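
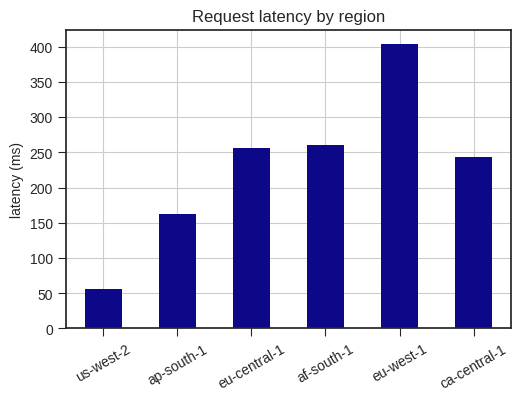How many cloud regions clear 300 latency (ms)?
1

Above 300: eu-west-1.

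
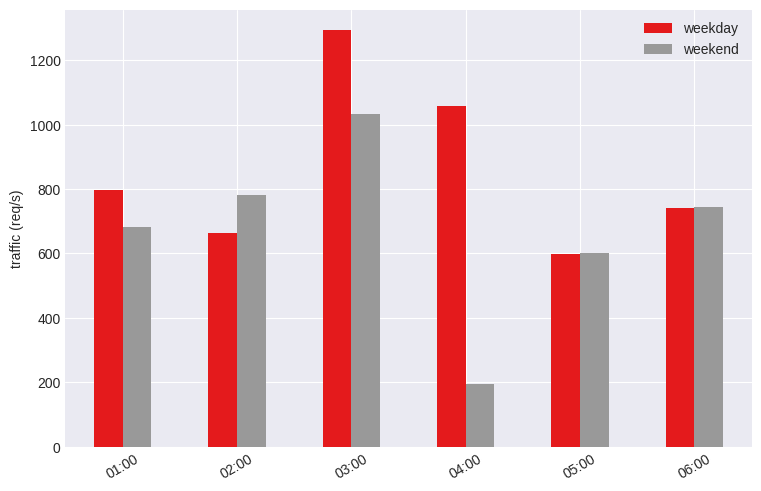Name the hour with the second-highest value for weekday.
04:00

Top 3 for weekday: 03:00 ≈ 1200, 04:00 ≈ 1000, 01:00 ≈ 800.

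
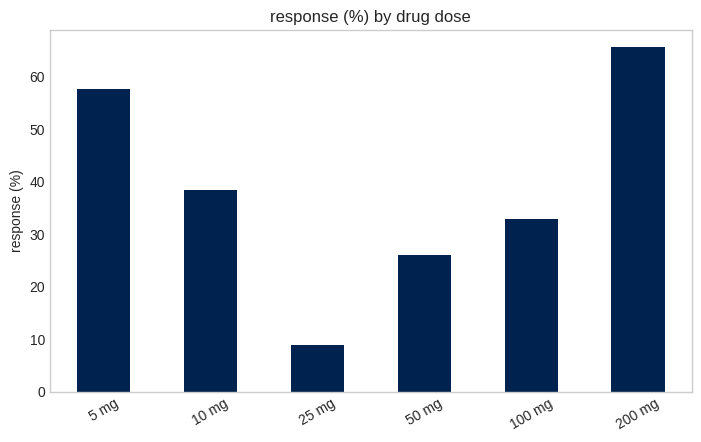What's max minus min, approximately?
Max 200 mg ≈ 70, min 25 mg ≈ 10; range ≈ 60.

≈ 60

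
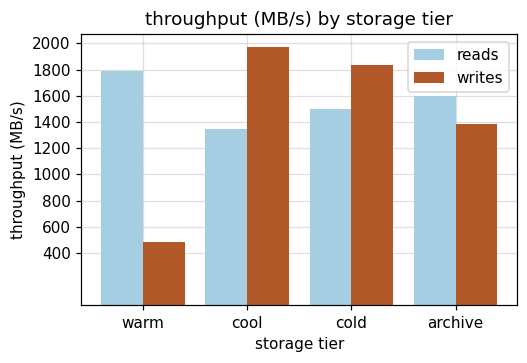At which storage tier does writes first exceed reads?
warm: writes ≈ 400 vs reads ≈ 1800 (not yet); cool: writes ≈ 2000 vs reads ≈ 1400 (first crossover).

cool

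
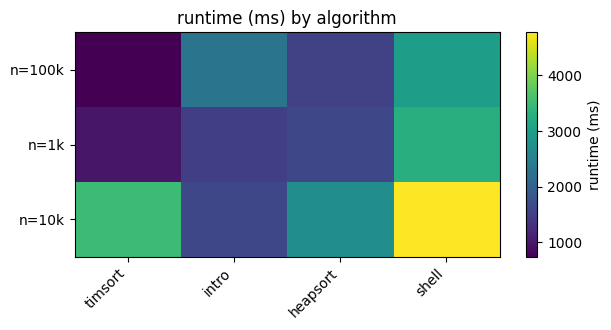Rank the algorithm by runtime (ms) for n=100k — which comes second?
Top 3 for n=100k: shell ≈ 3000, intro ≈ 2500, heapsort ≈ 1500.

intro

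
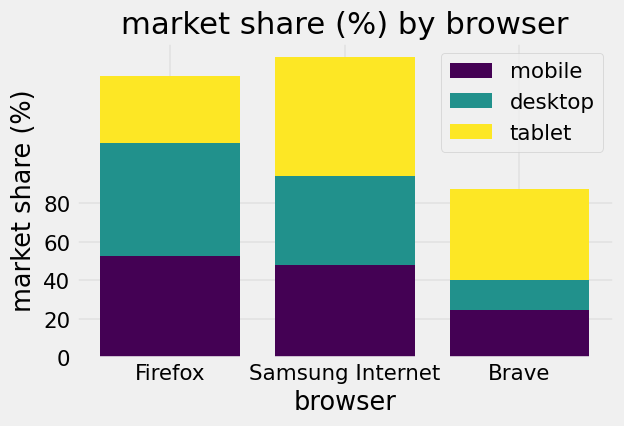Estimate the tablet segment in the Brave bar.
≈ 40

tablet top ≈ 80, bottom ≈ 40; segment ≈ 40.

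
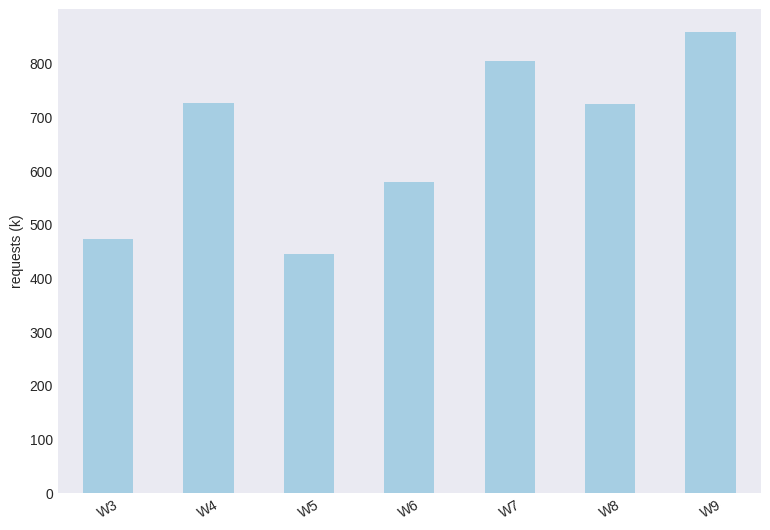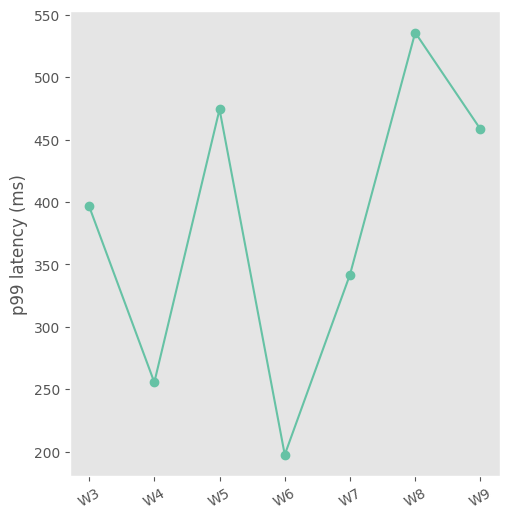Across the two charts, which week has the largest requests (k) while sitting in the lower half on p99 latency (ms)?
W7

Chart 2 median p99 latency (ms) ≈ 400; below-median weeks: W4, W6, W7. Among those, W7 has the highest requests (k) (≈ 800).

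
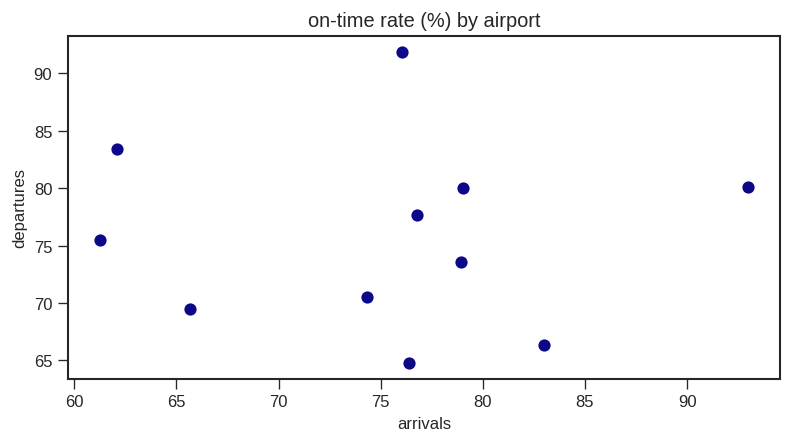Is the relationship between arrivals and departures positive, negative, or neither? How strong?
Points are roughly uncorrelated; weak (|r| ≈ 0.0).

no clear correlation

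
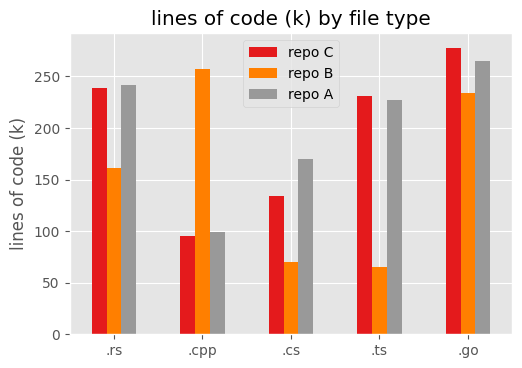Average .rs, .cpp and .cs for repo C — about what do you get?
≈ 158

(250 + 100 + 125) / 3 ≈ 158.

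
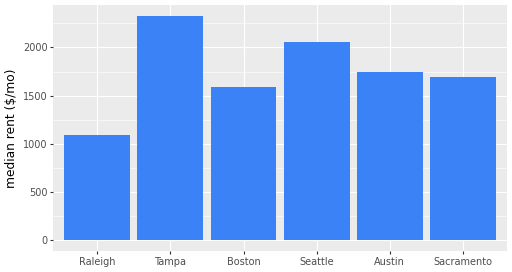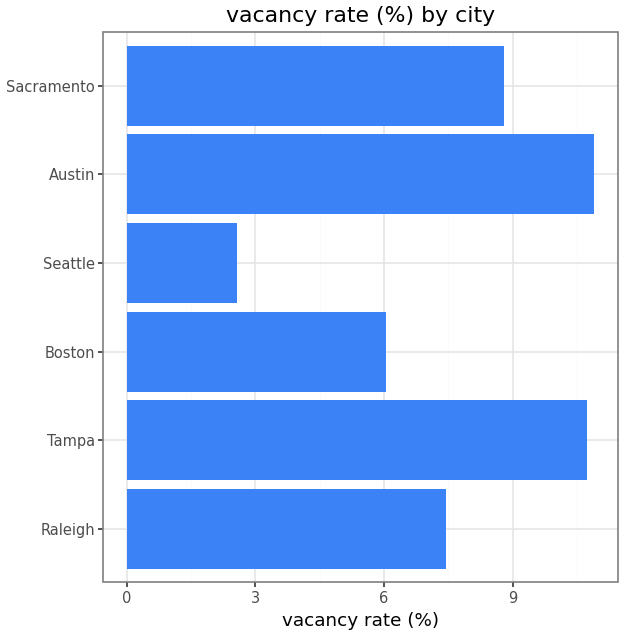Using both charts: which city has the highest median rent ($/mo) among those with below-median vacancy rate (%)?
Chart 2 median vacancy rate (%) ≈ 8; below-median cities: Raleigh, Boston, Seattle. Among those, Seattle has the highest median rent ($/mo) (≈ 2000).

Seattle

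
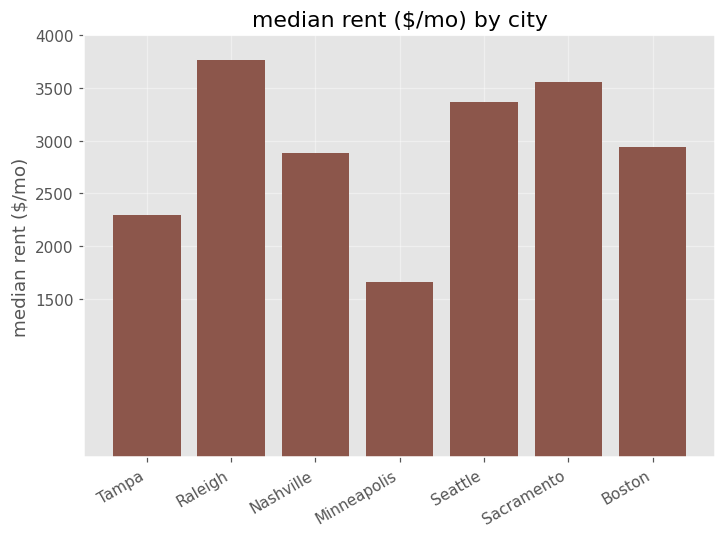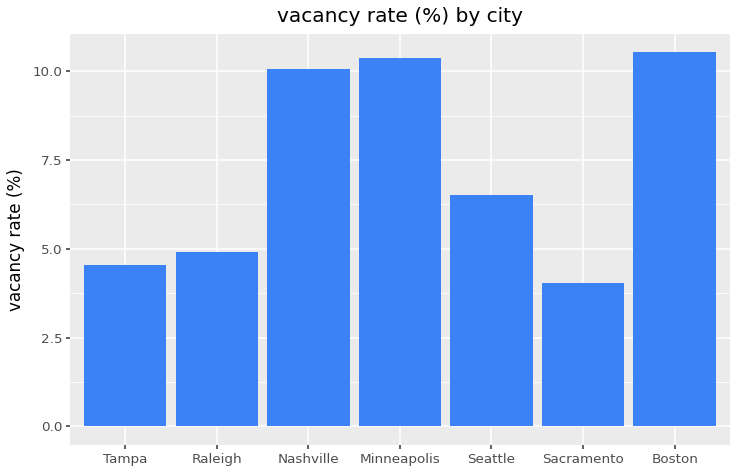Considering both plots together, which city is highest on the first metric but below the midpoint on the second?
Raleigh

Chart 2 median vacancy rate (%) ≈ 7; below-median cities: Tampa, Raleigh, Sacramento. Among those, Raleigh has the highest median rent ($/mo) (≈ 4000).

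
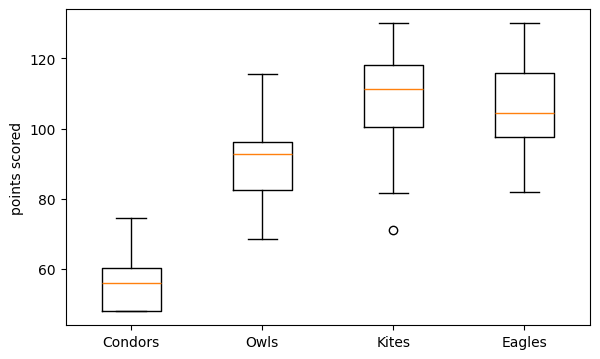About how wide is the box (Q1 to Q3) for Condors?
≈ 10

Q3 ≈ 60, Q1 ≈ 50; IQR ≈ 10.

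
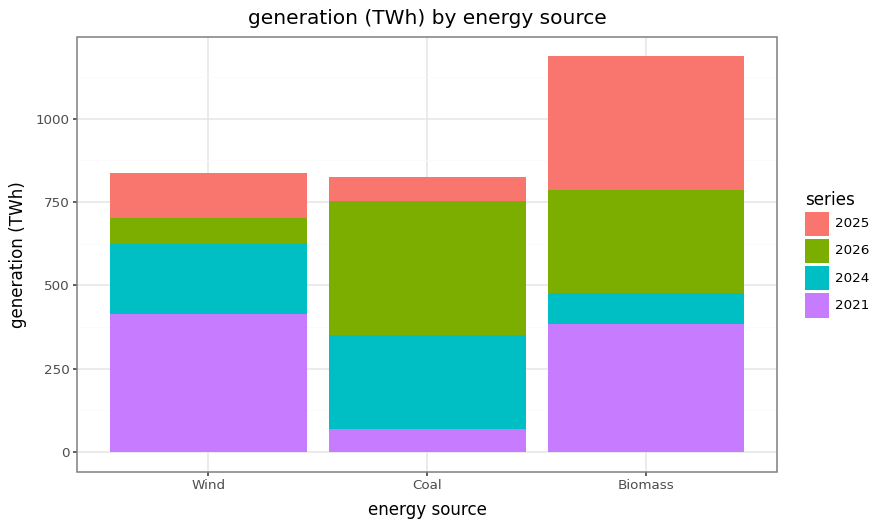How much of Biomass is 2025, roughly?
2025 top ≈ 1200, bottom ≈ 800; segment ≈ 400.

≈ 400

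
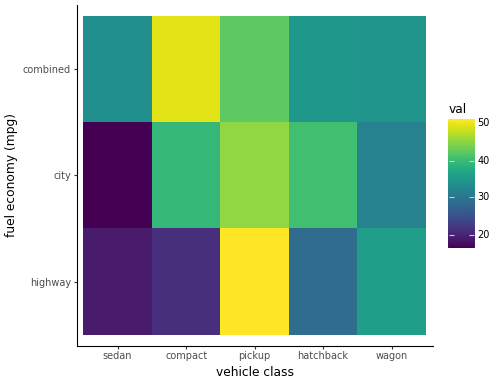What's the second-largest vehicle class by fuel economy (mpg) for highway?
Top 3 for highway: pickup ≈ 50, wagon ≈ 35, hatchback ≈ 30.

wagon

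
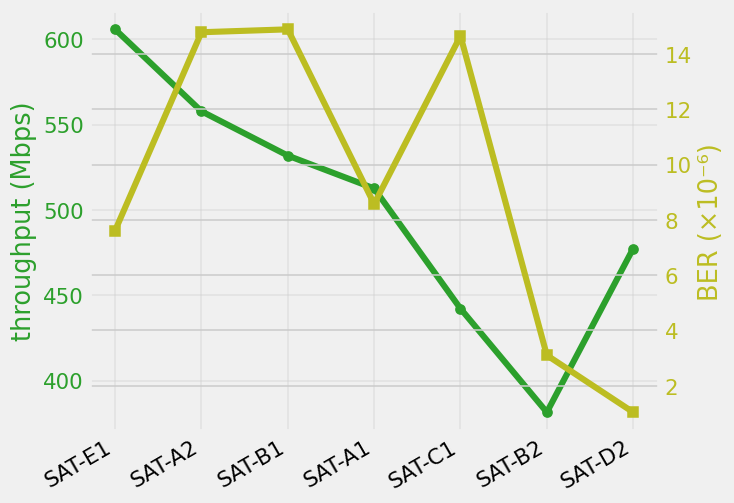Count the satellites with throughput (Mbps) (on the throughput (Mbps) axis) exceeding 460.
5

Above 460: SAT-E1, SAT-A2, SAT-B1, SAT-A1, SAT-D2.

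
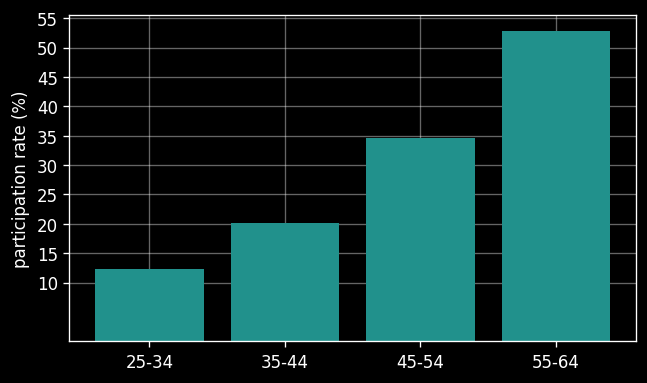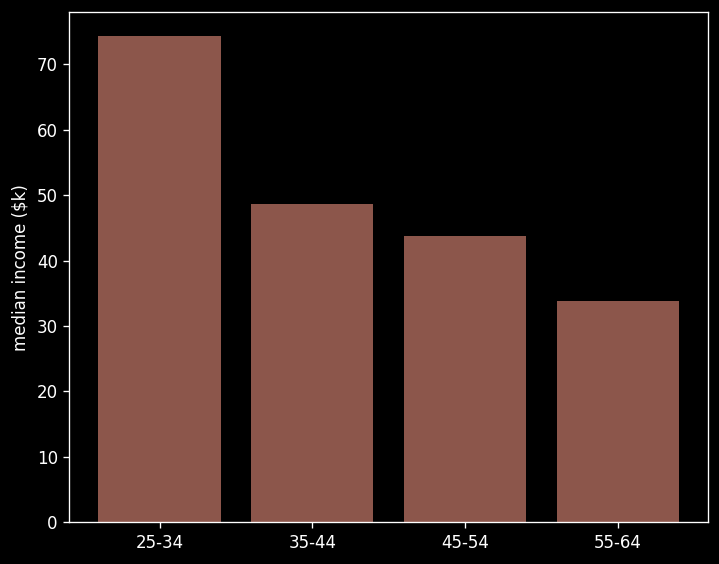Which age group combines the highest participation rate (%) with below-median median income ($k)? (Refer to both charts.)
55-64

Chart 2 median median income ($k) ≈ 50; below-median age groups: 45-54, 55-64. Among those, 55-64 has the highest participation rate (%) (≈ 55).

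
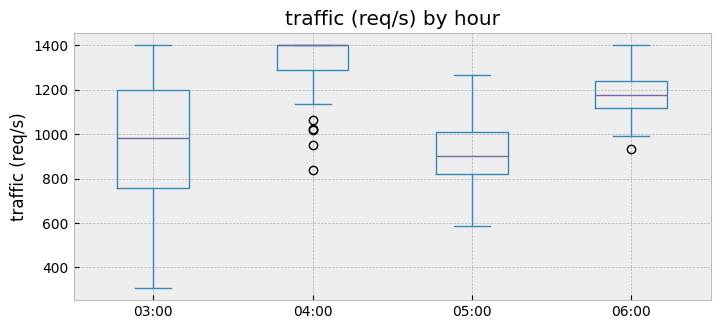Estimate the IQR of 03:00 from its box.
Q3 ≈ 1200, Q1 ≈ 750; IQR ≈ 450.

≈ 450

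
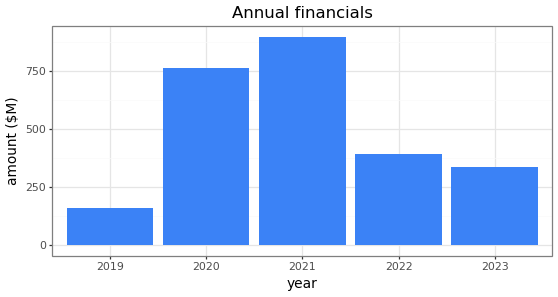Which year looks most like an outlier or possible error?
2021 ≈ 900; the rest sit between ≈ 200 and ≈ 800.

2021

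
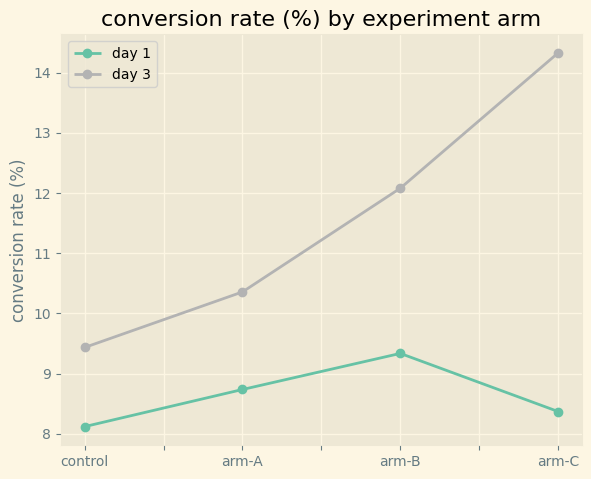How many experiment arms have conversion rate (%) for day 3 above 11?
2

Above 11: arm-B, arm-C.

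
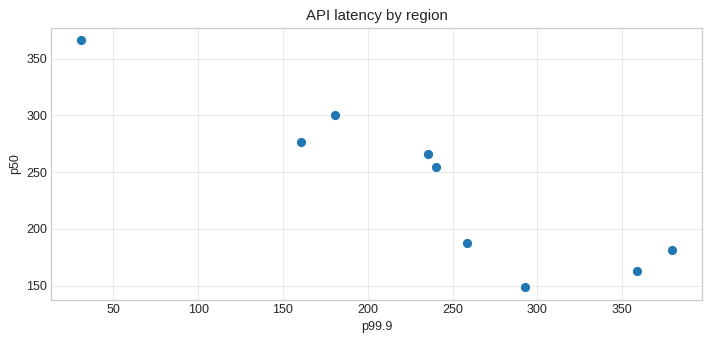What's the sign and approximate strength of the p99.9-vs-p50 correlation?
Points are negatively correlated; strong (|r| ≈ 0.9).

negative, strong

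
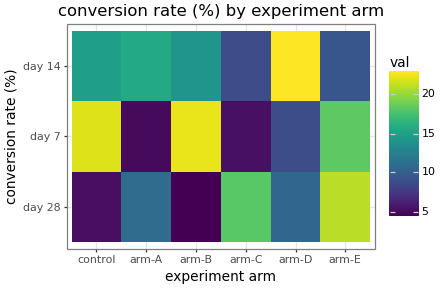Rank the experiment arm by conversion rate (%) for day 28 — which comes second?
arm-C

Top 3 for day 28: arm-E ≈ 22, arm-C ≈ 18, arm-A ≈ 10.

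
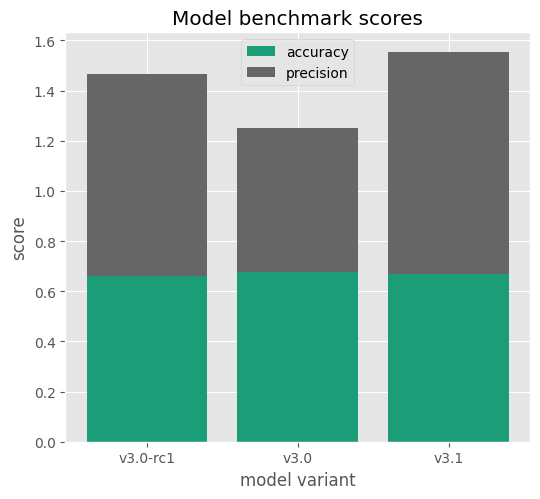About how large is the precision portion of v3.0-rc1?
precision top ≈ 1.4, bottom ≈ 0.6; segment ≈ 0.8.

≈ 0.8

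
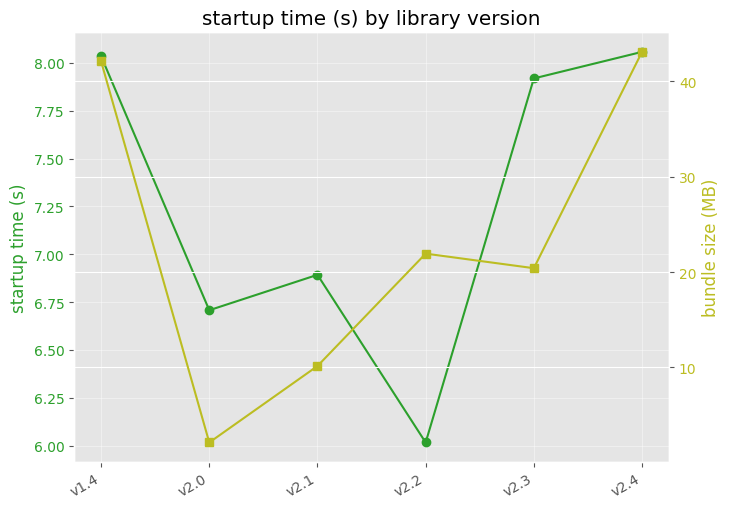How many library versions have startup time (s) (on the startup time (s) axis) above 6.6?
Above 6.6: v1.4, v2.0, v2.1, v2.3, v2.4.

5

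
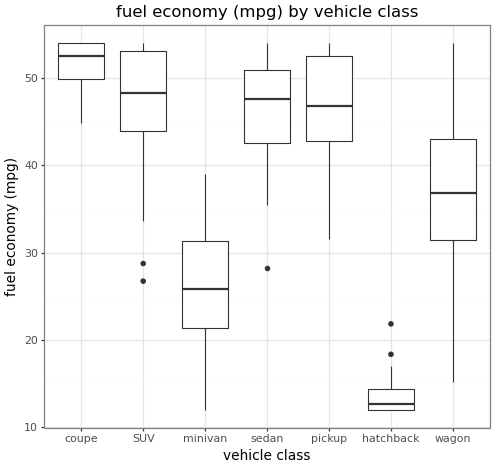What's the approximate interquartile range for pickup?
≈ 10

Q3 ≈ 55, Q1 ≈ 45; IQR ≈ 10.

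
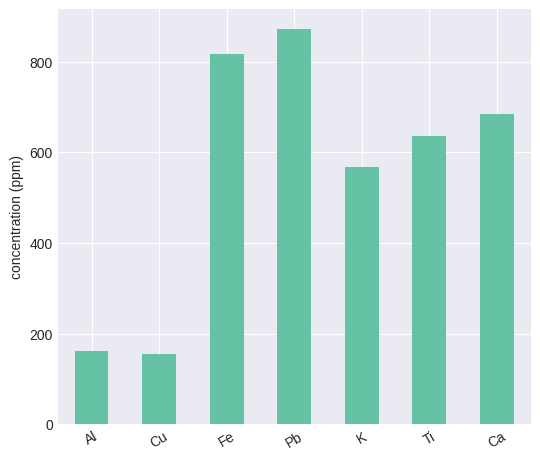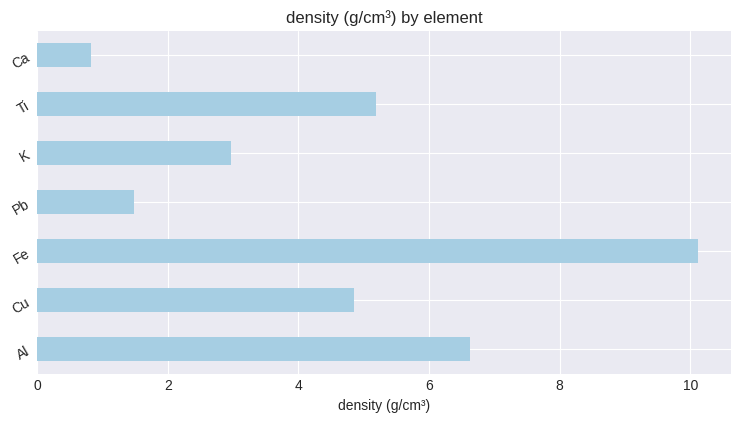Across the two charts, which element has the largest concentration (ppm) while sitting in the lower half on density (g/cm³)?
Pb

Chart 2 median density (g/cm³) ≈ 5; below-median elements: Pb, K, Ca. Among those, Pb has the highest concentration (ppm) (≈ 900).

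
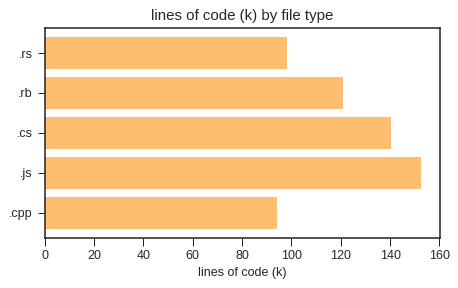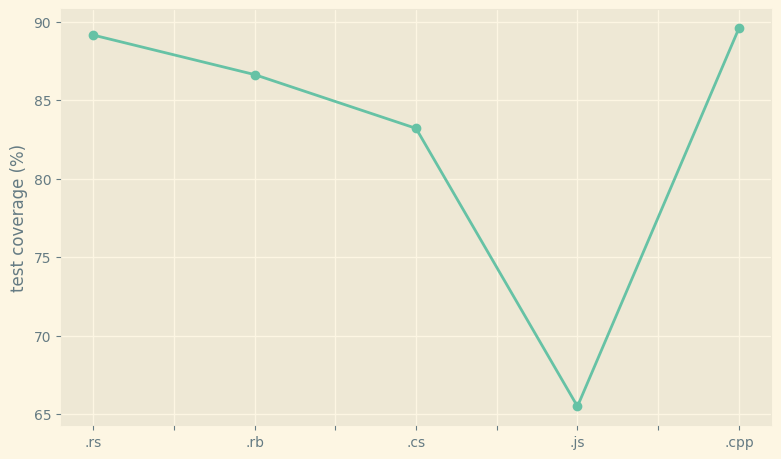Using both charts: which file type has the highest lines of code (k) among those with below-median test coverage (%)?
Chart 2 median test coverage (%) ≈ 90; below-median file types: .cs, .js. Among those, .js has the highest lines of code (k) (≈ 160).

.js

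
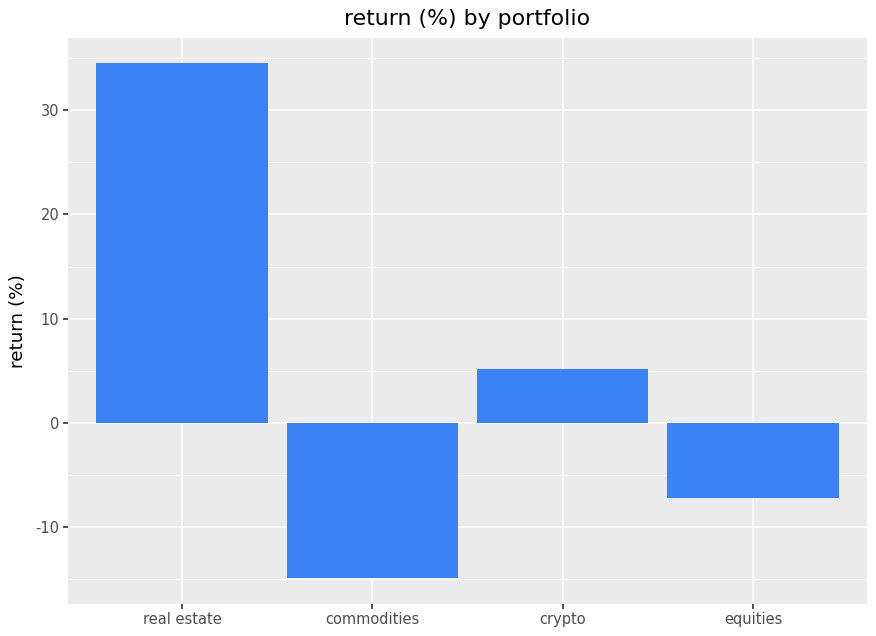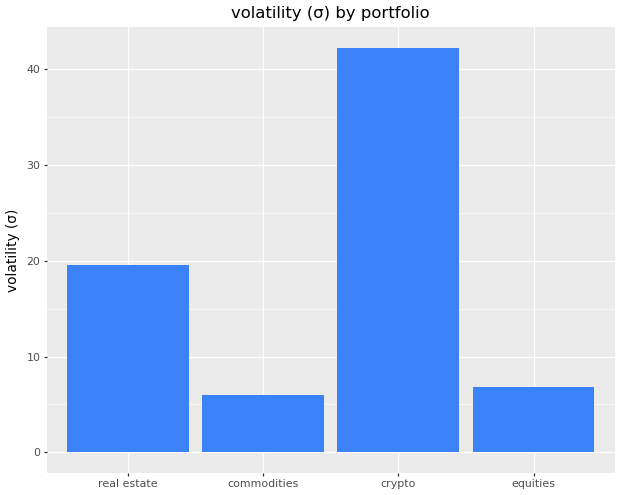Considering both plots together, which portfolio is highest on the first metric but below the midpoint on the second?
Chart 2 median volatility (σ) ≈ 15; below-median portfolios: commodities, equities. Among those, equities has the highest return (%) (≈ -5).

equities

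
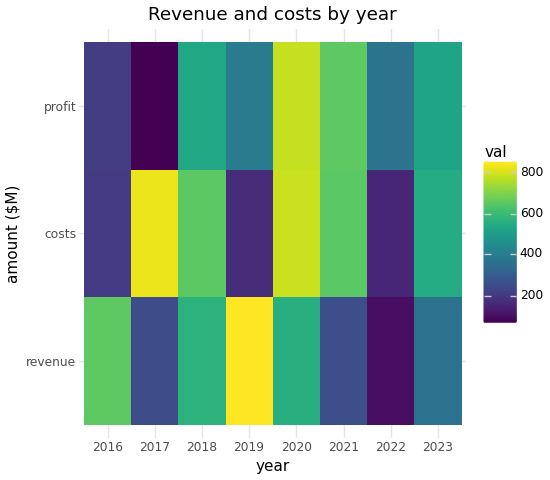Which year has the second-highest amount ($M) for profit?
2021

Top 3 for profit: 2020 ≈ 800, 2021 ≈ 700, 2018 ≈ 500.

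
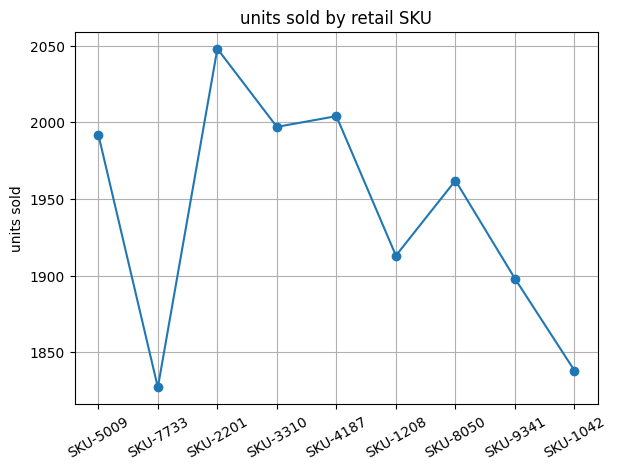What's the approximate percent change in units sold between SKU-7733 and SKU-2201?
≈ +12.1%

SKU-7733 ≈ 1820, SKU-2201 ≈ 2040; (2040 − 1820) / 1820 ≈ +12.1%.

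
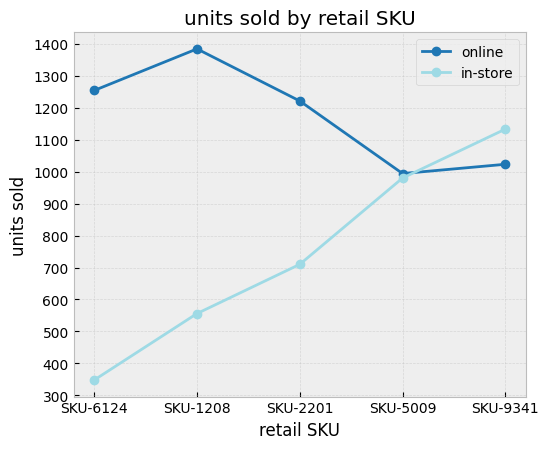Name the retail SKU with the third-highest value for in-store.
Top 4 for in-store: SKU-9341 ≈ 1100, SKU-5009 ≈ 1000, SKU-2201 ≈ 700, SKU-1208 ≈ 600.

SKU-2201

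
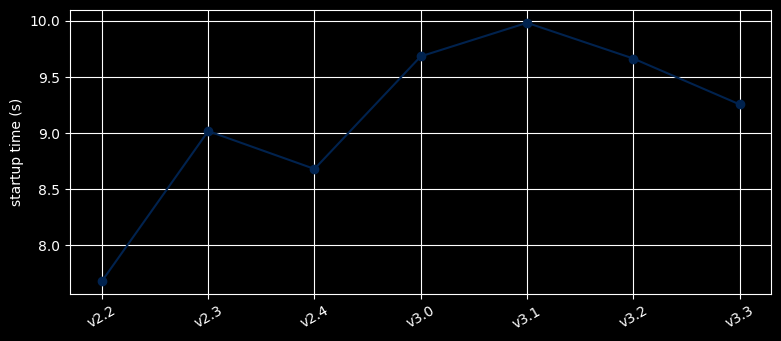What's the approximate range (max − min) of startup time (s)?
Max v3.1 ≈ 10.0, min v2.2 ≈ 7.6; range ≈ 2.4.

≈ 2.4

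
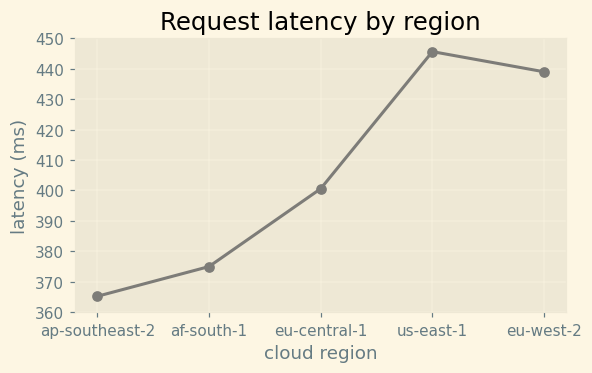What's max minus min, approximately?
Max us-east-1 ≈ 450, min ap-southeast-2 ≈ 370; range ≈ 80.

≈ 80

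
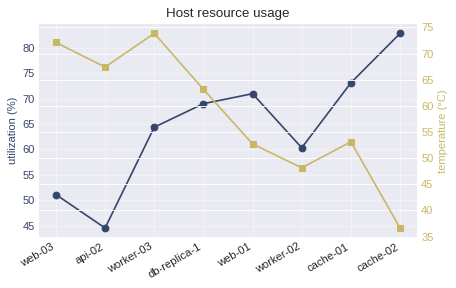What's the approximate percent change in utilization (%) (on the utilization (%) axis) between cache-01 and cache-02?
cache-01 ≈ 75, cache-02 ≈ 85; (85 − 75) / 75 ≈ +13.3%.

≈ +13.3%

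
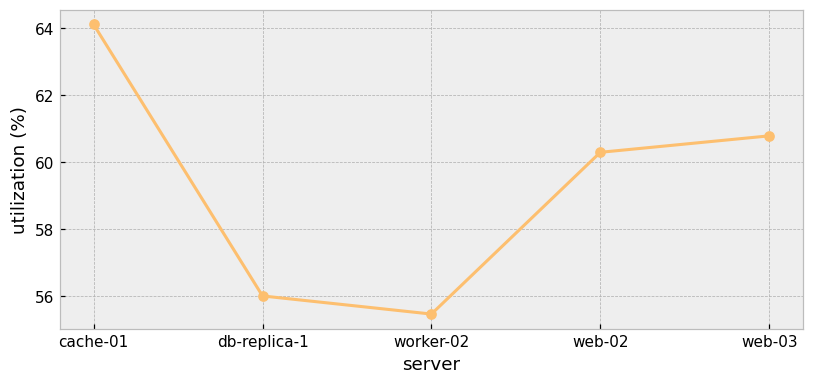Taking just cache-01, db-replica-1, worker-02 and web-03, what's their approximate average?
(64 + 56 + 55 + 61) / 4 ≈ 59.

≈ 59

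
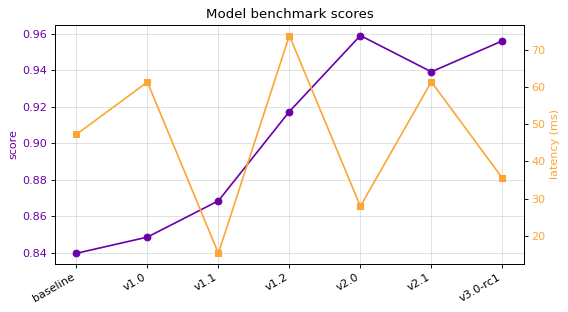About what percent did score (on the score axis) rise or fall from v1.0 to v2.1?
≈ +10.6%

v1.0 ≈ 0.85, v2.1 ≈ 0.94; (0.94 − 0.85) / 0.85 ≈ +10.6%.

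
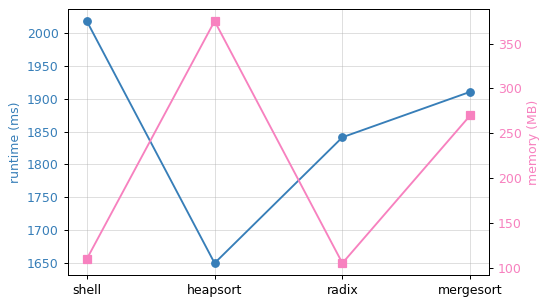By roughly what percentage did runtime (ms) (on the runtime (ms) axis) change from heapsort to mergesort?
heapsort ≈ 1650, mergesort ≈ 1900; (1900 − 1650) / 1650 ≈ +15.2%.

≈ +15.2%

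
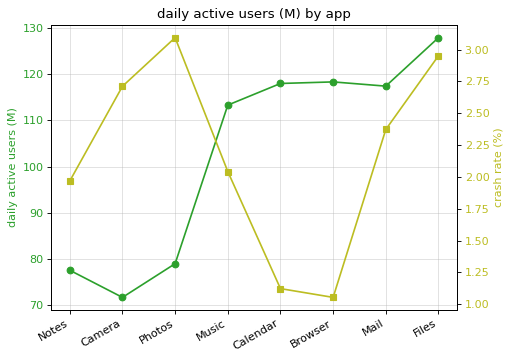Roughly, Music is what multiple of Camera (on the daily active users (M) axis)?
Music ≈ 115, Camera ≈ 70; 115/70 ≈ 1.64.

≈ 1.64×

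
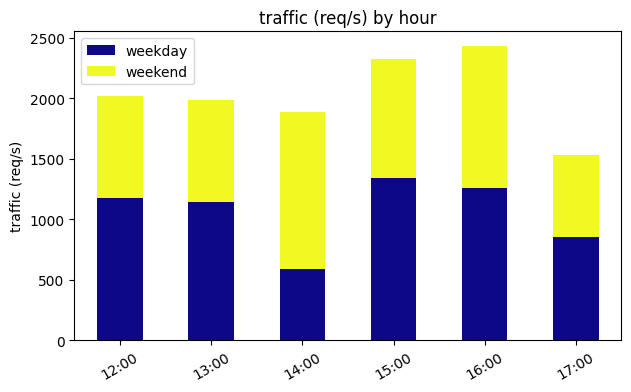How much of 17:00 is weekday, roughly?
weekday top ≈ 1000, bottom ≈ 0; segment ≈ 1000.

≈ 1000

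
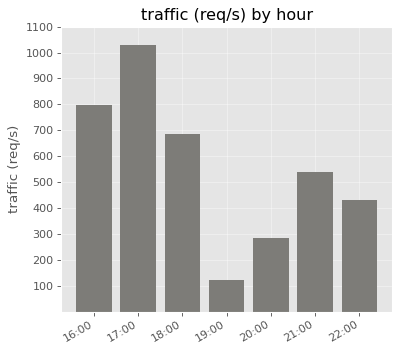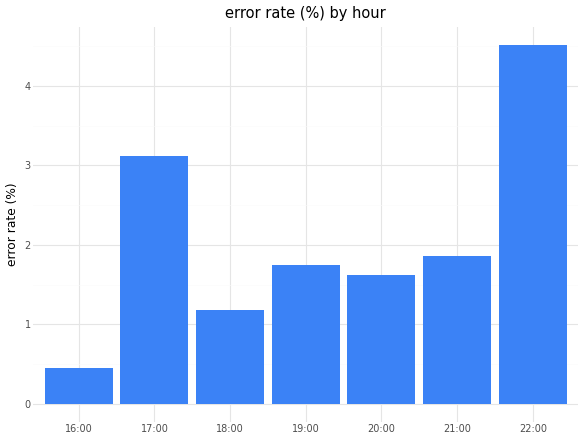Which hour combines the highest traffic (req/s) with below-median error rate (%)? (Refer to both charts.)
Chart 2 median error rate (%) ≈ 1.5; below-median hours: 16:00, 18:00, 20:00. Among those, 16:00 has the highest traffic (req/s) (≈ 800).

16:00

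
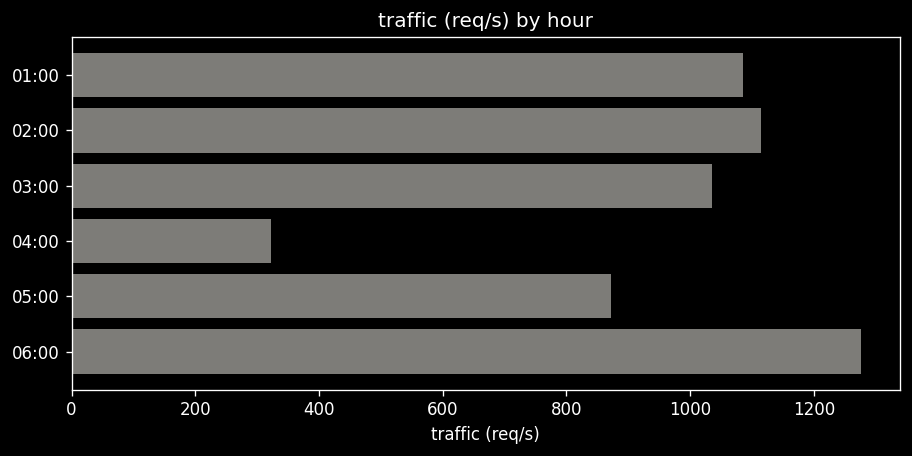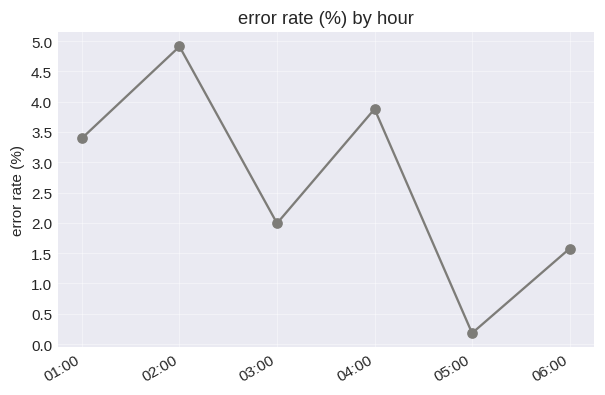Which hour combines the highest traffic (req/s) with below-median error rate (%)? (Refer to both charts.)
06:00

Chart 2 median error rate (%) ≈ 2.5; below-median hours: 03:00, 05:00, 06:00. Among those, 06:00 has the highest traffic (req/s) (≈ 1200).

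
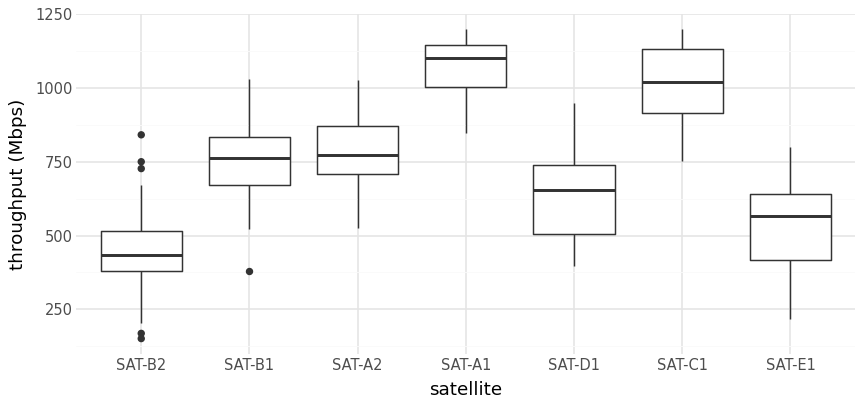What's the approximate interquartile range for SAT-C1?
Q3 ≈ 1100, Q1 ≈ 900; IQR ≈ 200.

≈ 200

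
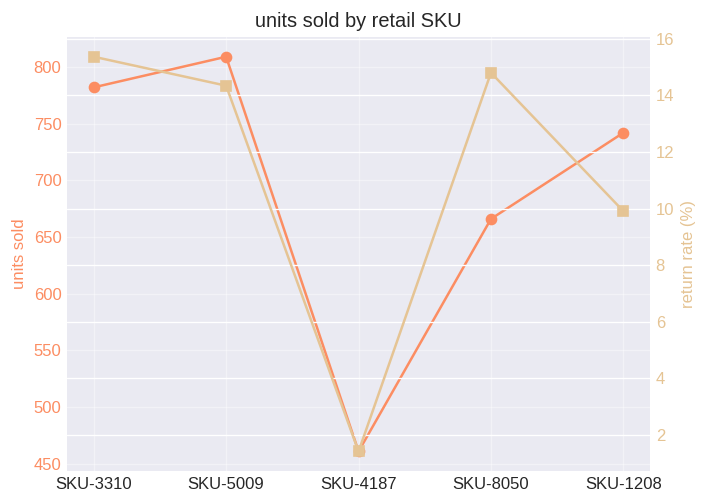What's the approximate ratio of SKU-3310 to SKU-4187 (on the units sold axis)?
≈ 1.78×

SKU-3310 ≈ 800, SKU-4187 ≈ 450; 800/450 ≈ 1.78.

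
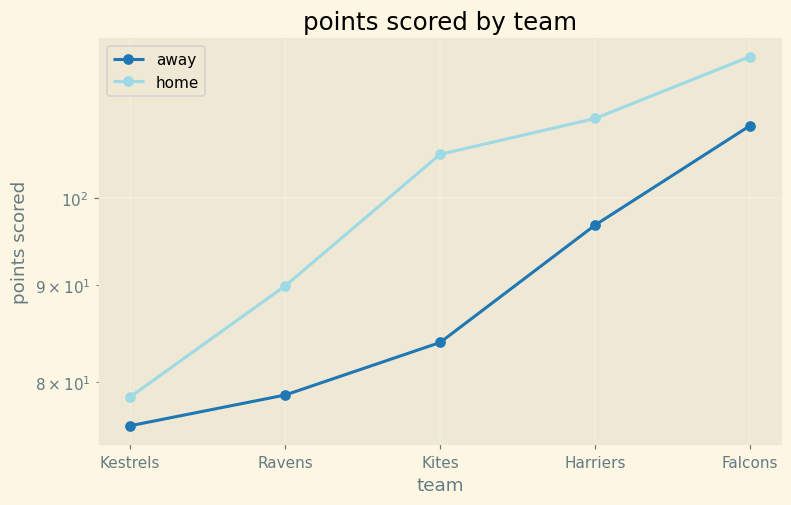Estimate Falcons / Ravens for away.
≈ 1.38×

Falcons ≈ 110, Ravens ≈ 80; 110/80 ≈ 1.38.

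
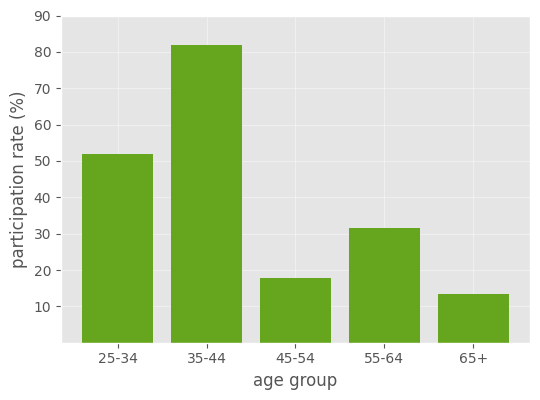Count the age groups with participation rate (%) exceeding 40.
Above 40: 25-34, 35-44.

2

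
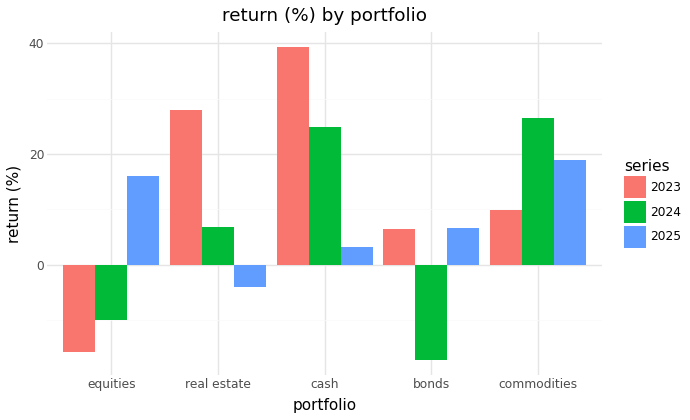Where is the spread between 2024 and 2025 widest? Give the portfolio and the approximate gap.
equities: 2024 ≈ -10, 2025 ≈ 15 → gap ≈ 25. Next-largest (bonds) is only ≈ 20.

equities, ≈ 25 %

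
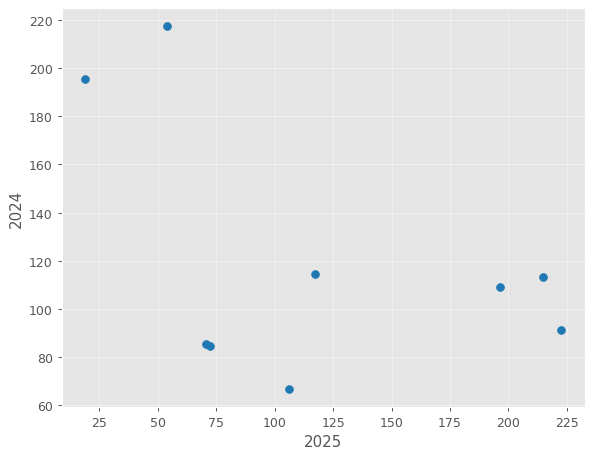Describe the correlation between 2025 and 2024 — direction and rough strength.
negative, moderate

Points are negatively correlated; moderate (|r| ≈ 0.5).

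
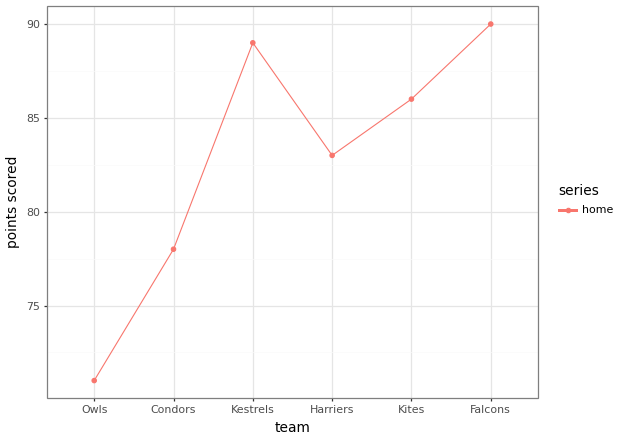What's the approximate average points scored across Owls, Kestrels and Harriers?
(72 + 88 + 84) / 3 ≈ 81.

≈ 81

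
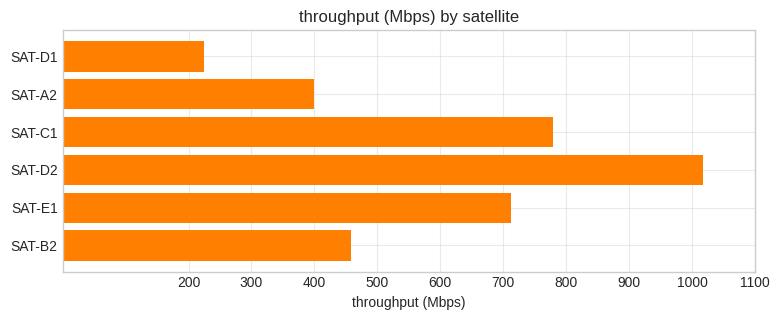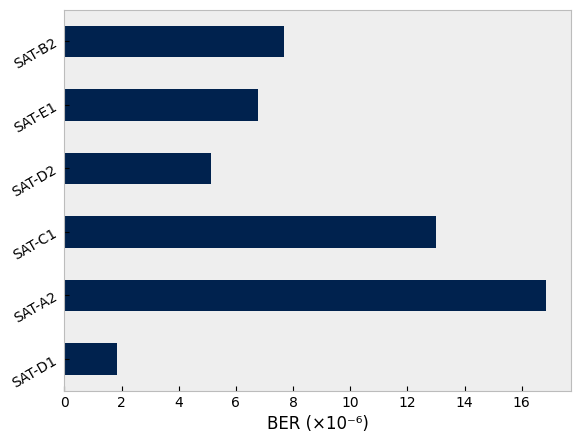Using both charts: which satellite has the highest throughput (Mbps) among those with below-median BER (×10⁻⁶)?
Chart 2 median BER (×10⁻⁶) ≈ 8; below-median satellites: SAT-D1, SAT-D2, SAT-E1. Among those, SAT-D2 has the highest throughput (Mbps) (≈ 1000).

SAT-D2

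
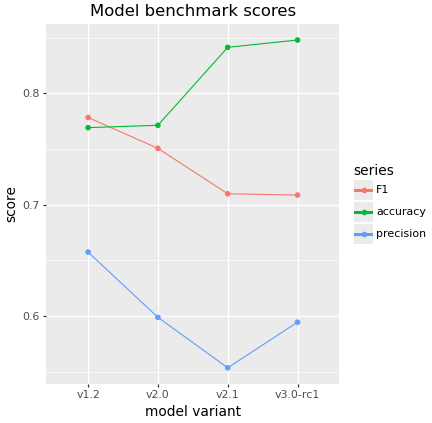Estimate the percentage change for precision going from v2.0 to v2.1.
v2.0 ≈ 0.60, v2.1 ≈ 0.55; (0.55 − 0.60) / 0.60 ≈ -8.3%.

≈ -8.3%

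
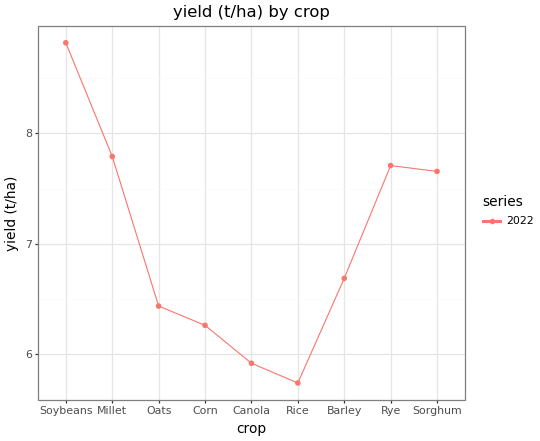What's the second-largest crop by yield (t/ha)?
Top 3: Soybeans ≈ 9.0, Millet ≈ 8.0, Rye ≈ 7.5.

Millet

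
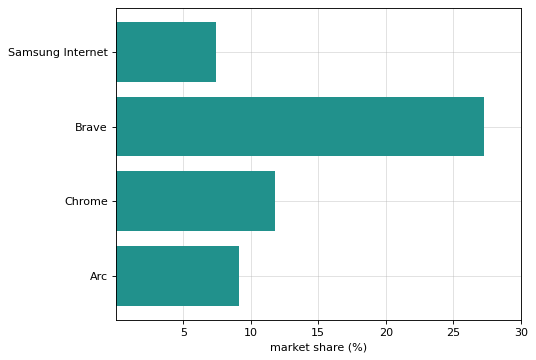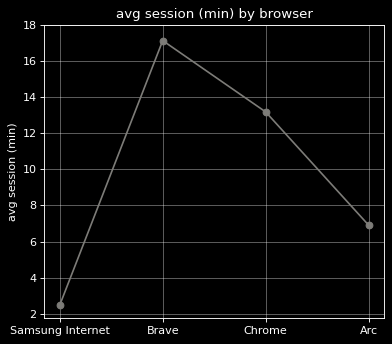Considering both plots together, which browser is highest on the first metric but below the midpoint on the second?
Arc

Chart 2 median avg session (min) ≈ 10; below-median browsers: Samsung Internet, Arc. Among those, Arc has the highest market share (%) (≈ 10).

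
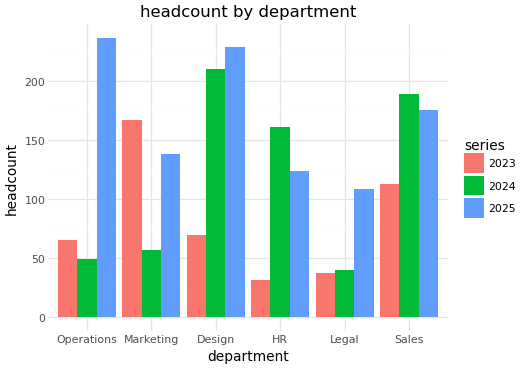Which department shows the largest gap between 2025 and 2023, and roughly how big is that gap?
Operations: 2025 ≈ 240, 2023 ≈ 60 → gap ≈ 180. Next-largest (Design) is only ≈ 160.

Operations, ≈ 180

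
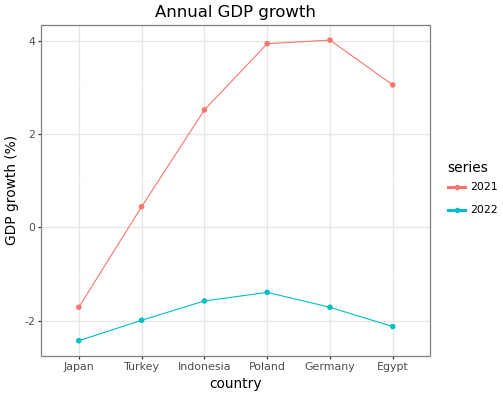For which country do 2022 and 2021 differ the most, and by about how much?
Germany, ≈ 6 %

Germany: 2022 ≈ -2, 2021 ≈ 4 → gap ≈ 6. Next-largest (Poland) is only ≈ 5.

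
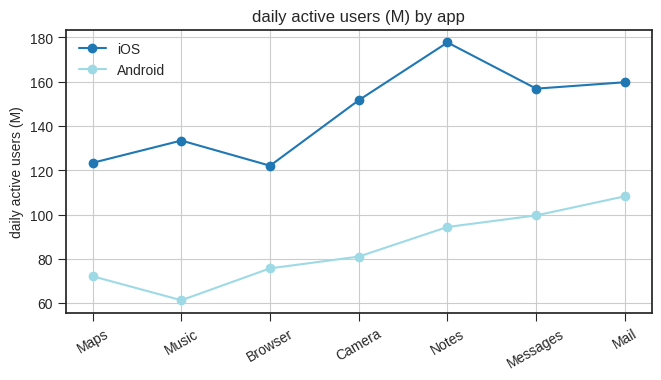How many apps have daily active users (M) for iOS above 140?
Above 140: Camera, Notes, Messages, Mail.

4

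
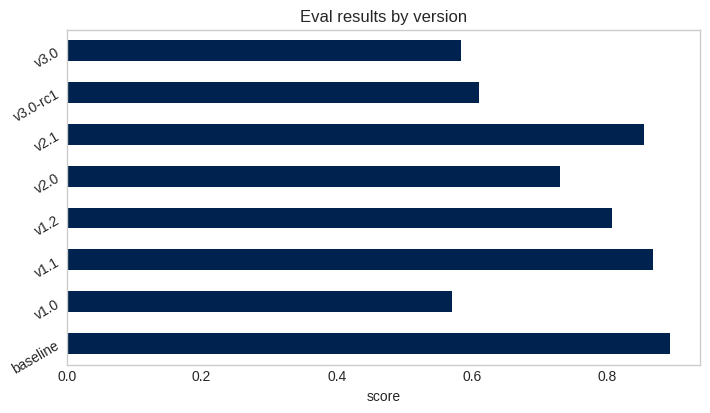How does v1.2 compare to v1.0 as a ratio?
≈ 1.33×

v1.2 ≈ 0.8, v1.0 ≈ 0.6; 0.8/0.6 ≈ 1.33.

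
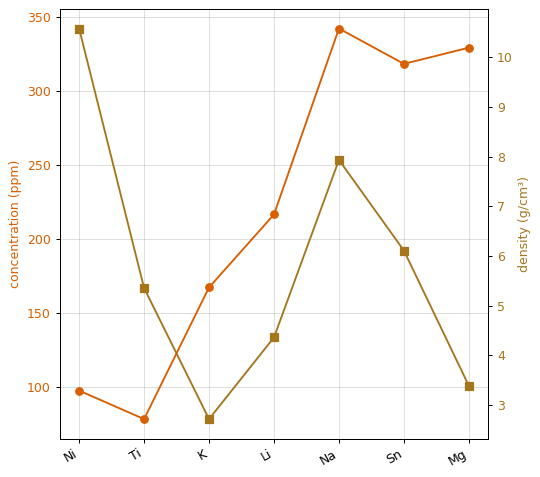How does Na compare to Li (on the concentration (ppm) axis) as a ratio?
≈ 1.56×

Na ≈ 350, Li ≈ 225; 350/225 ≈ 1.56.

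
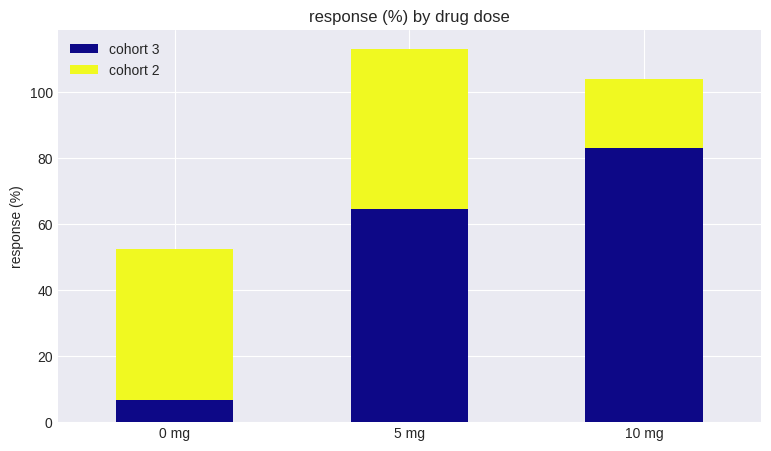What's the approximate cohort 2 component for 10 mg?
≈ 20

cohort 2 top ≈ 100, bottom ≈ 80; segment ≈ 20.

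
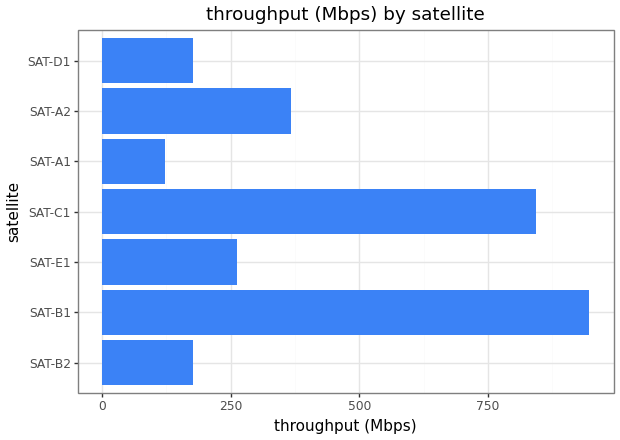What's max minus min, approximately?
Max SAT-B1 ≈ 900, min SAT-A1 ≈ 100; range ≈ 800.

≈ 800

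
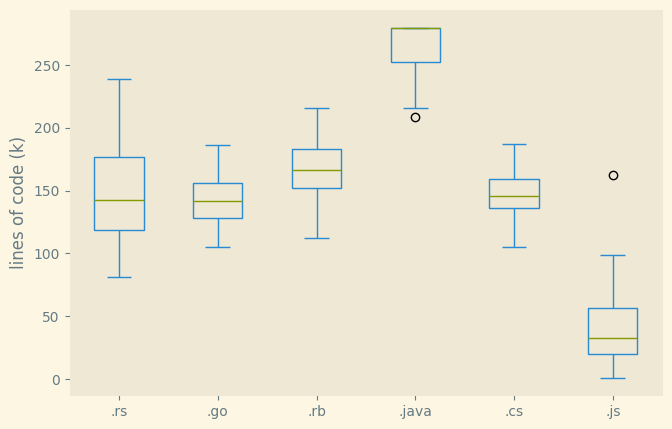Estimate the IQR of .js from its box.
≈ 40

Q3 ≈ 60, Q1 ≈ 20; IQR ≈ 40.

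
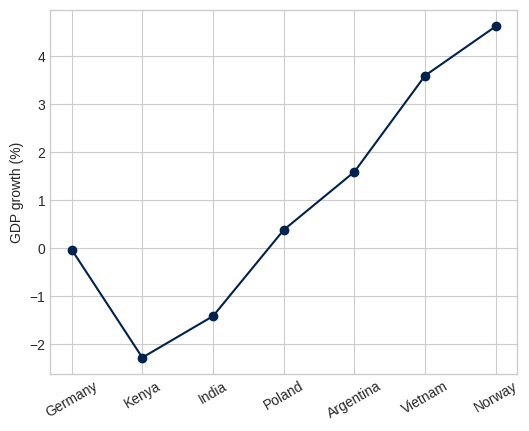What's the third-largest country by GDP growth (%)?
Argentina

Top 4: Norway ≈ 5, Vietnam ≈ 4, Argentina ≈ 2, Poland ≈ 0.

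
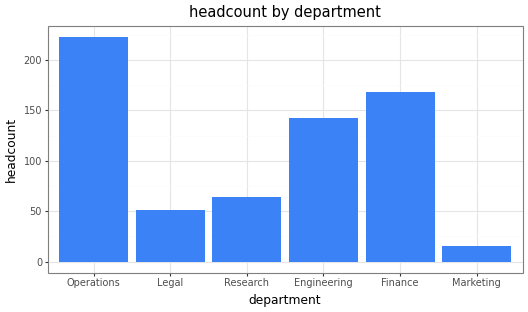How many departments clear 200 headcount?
1

Above 200: Operations.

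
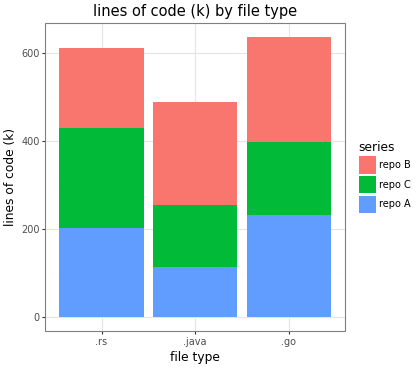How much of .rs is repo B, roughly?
repo B top ≈ 600, bottom ≈ 400; segment ≈ 200.

≈ 200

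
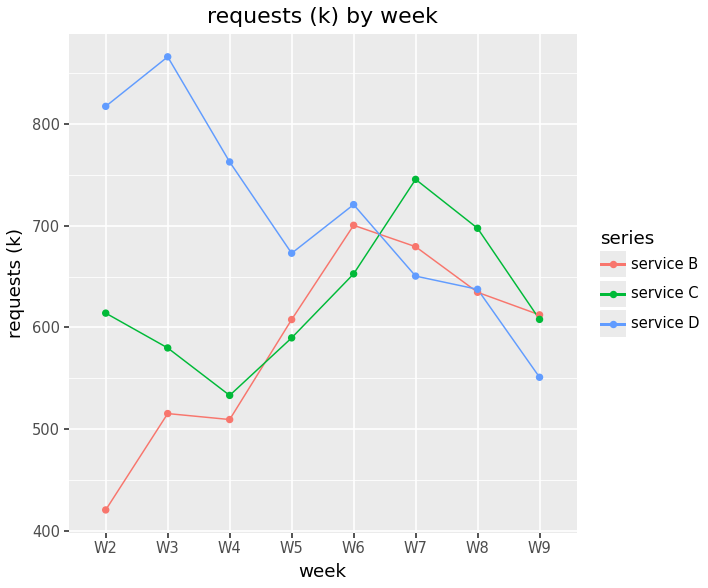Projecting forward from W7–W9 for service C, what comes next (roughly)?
≈ 525

Last three: 750, 700, 600 → slope ≈ -75/step → next ≈ 525.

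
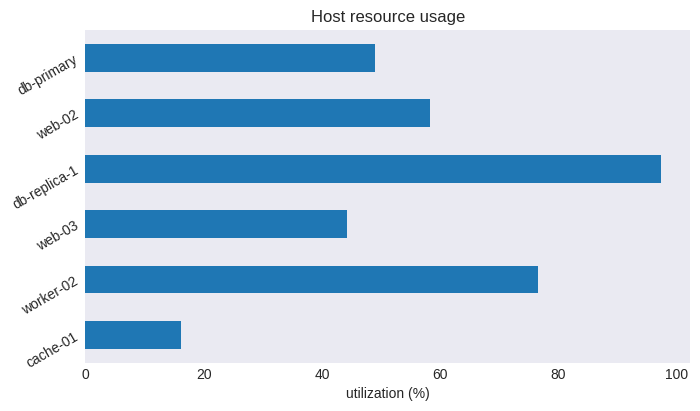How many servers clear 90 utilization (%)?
1

Above 90: db-replica-1.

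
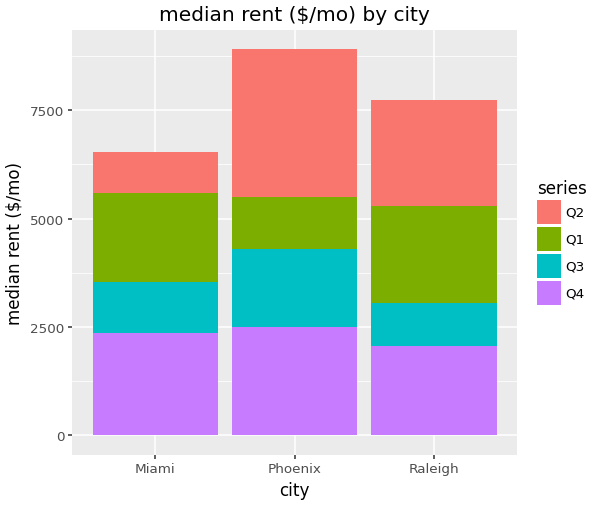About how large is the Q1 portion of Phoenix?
Q1 top ≈ 5000, bottom ≈ 4000; segment ≈ 1000.

≈ 1000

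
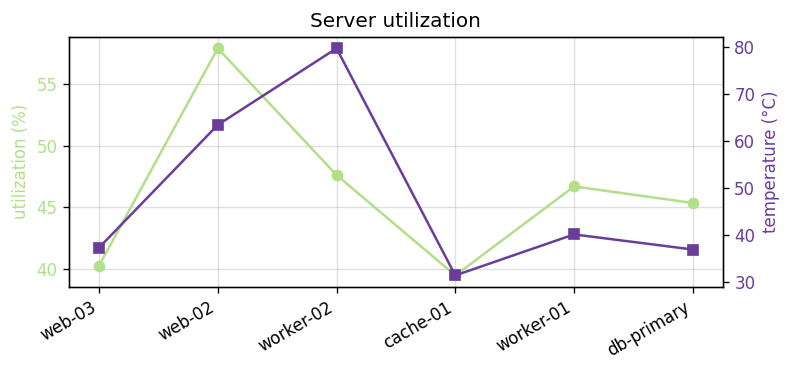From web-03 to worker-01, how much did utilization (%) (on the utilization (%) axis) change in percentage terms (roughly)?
≈ +15%

web-03 ≈ 40, worker-01 ≈ 46; (46 − 40) / 40 ≈ +15%.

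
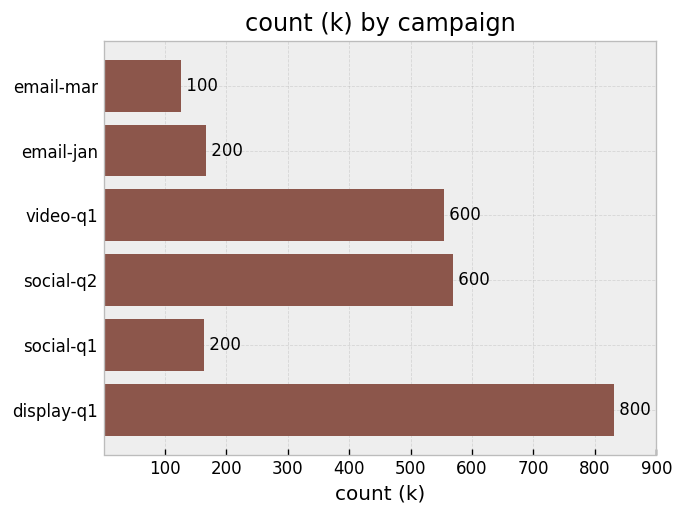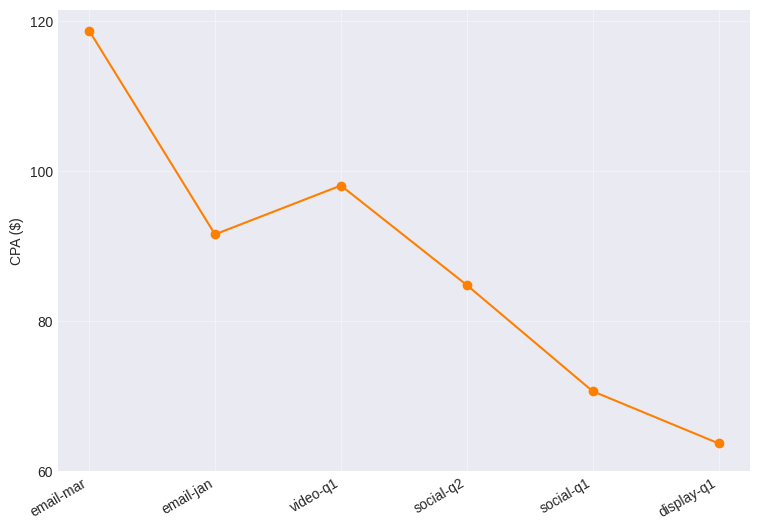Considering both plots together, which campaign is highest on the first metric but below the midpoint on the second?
display-q1

Chart 2 median CPA ($) ≈ 80; below-median campaigns: social-q2, social-q1, display-q1. Among those, display-q1 has the highest count (k) (≈ 800).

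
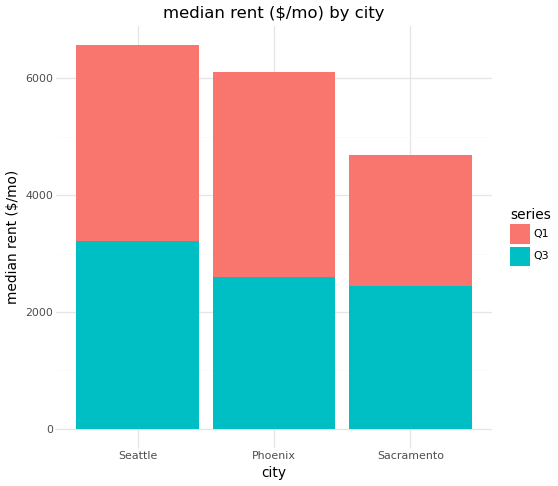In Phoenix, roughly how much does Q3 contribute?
≈ 3000

Q3 top ≈ 3000, bottom ≈ 0; segment ≈ 3000.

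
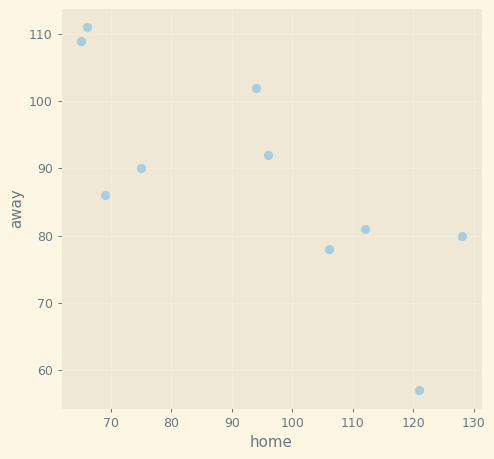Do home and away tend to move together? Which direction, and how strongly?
negative, strong

Points are negatively correlated; strong (|r| ≈ 0.8).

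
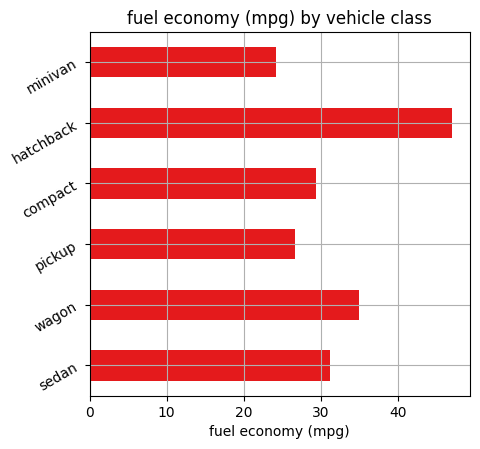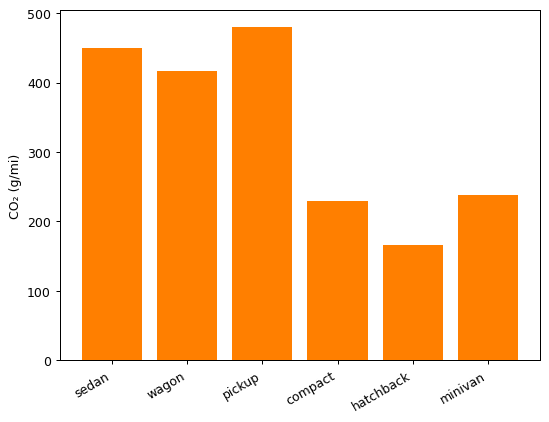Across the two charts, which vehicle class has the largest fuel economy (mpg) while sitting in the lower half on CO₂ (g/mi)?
hatchback

Chart 2 median CO₂ (g/mi) ≈ 350; below-median vehicle classes: compact, hatchback, minivan. Among those, hatchback has the highest fuel economy (mpg) (≈ 45).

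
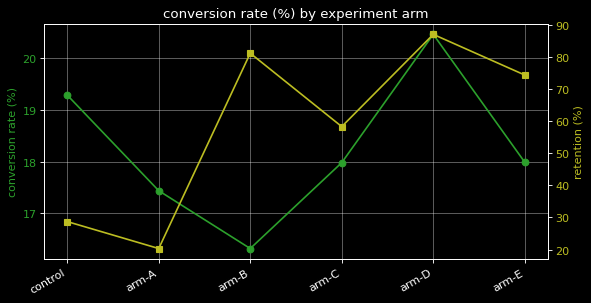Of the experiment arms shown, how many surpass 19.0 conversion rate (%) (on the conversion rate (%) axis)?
Above 19.0: control, arm-D.

2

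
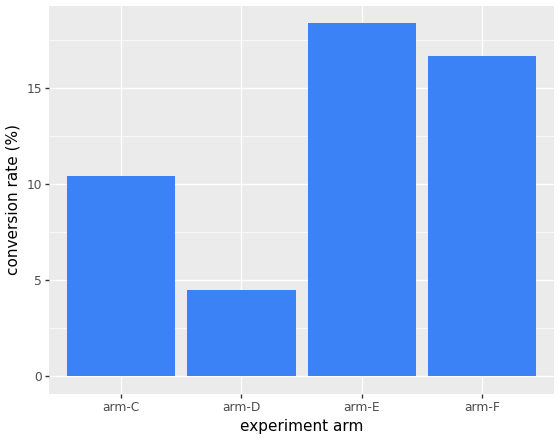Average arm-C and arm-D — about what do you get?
≈ 7

(10 + 4) / 2 ≈ 7.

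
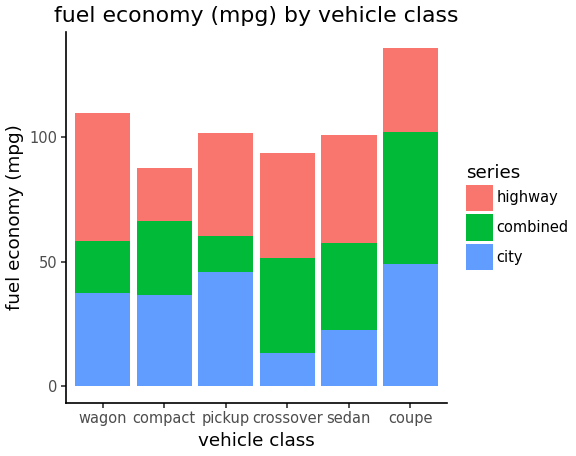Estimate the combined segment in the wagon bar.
combined top ≈ 60, bottom ≈ 40; segment ≈ 20.

≈ 20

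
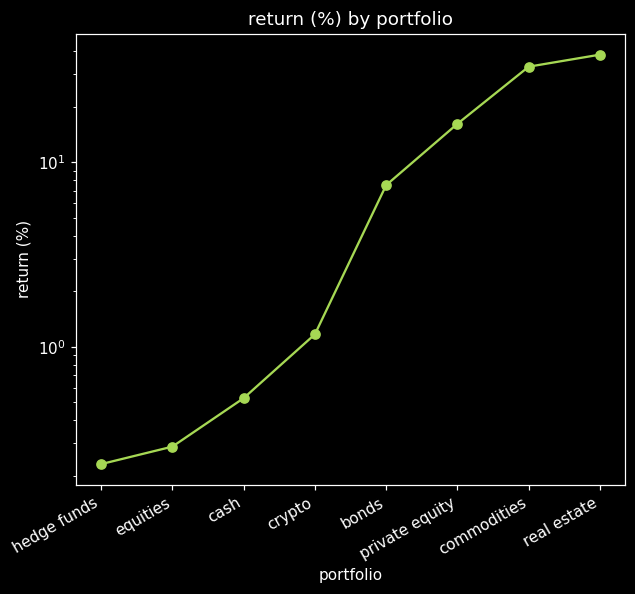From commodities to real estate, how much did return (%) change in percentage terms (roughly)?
commodities ≈ 35, real estate ≈ 40; (40 − 35) / 35 ≈ +14.3%.

≈ +14.3%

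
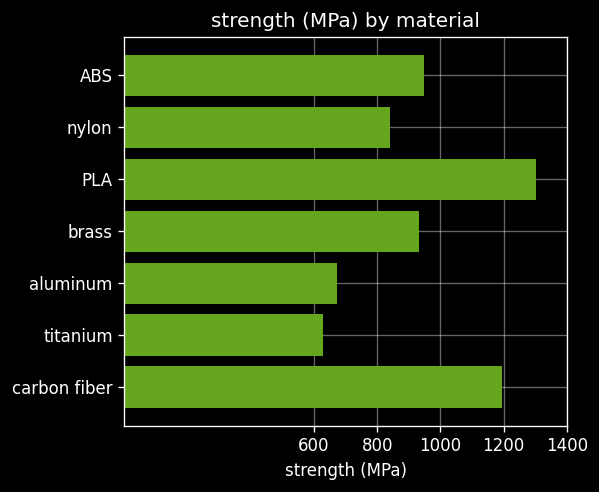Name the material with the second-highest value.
carbon fiber

Top 3: PLA ≈ 1400, carbon fiber ≈ 1200, ABS ≈ 1000.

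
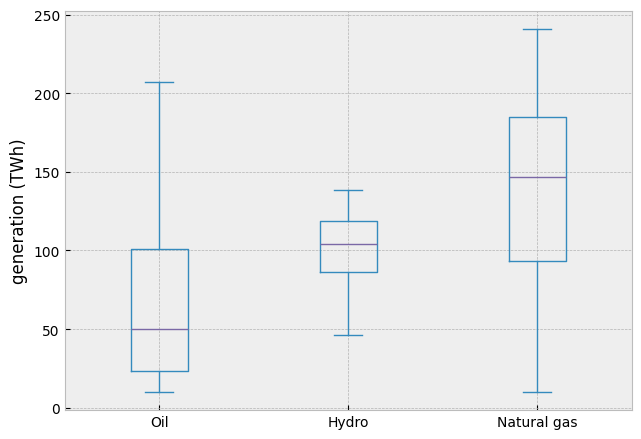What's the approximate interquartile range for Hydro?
Q3 ≈ 120, Q1 ≈ 90; IQR ≈ 30.

≈ 30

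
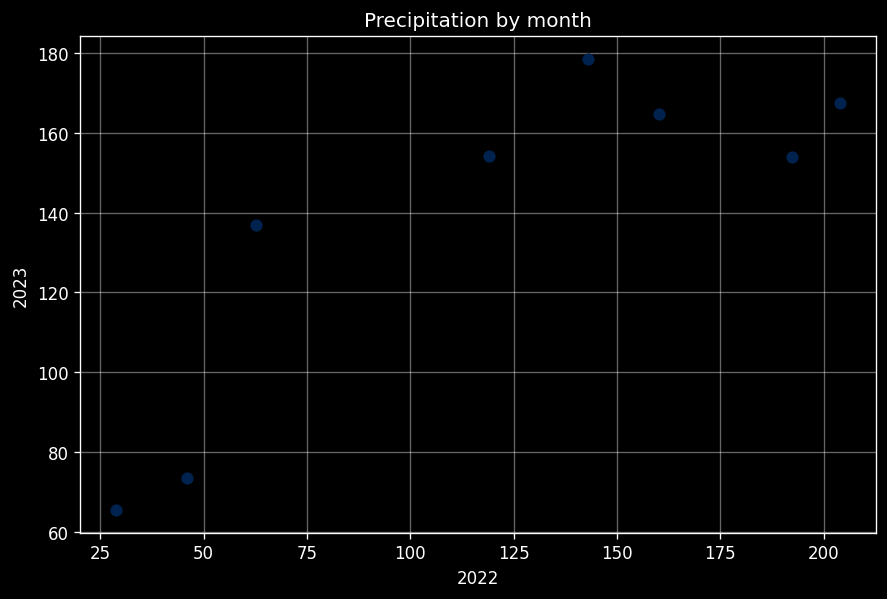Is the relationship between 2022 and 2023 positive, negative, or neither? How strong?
Points are positively correlated; strong (|r| ≈ 0.8).

positive, strong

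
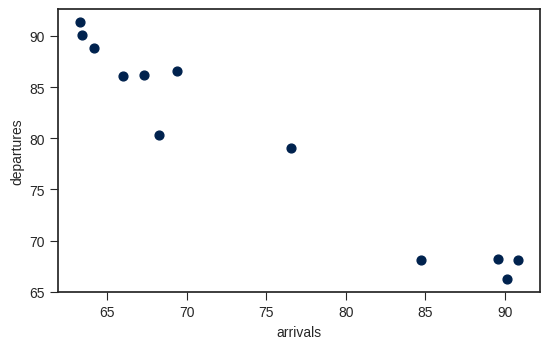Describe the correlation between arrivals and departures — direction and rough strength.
Points are negatively correlated; strong (|r| ≈ 1.0).

negative, strong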